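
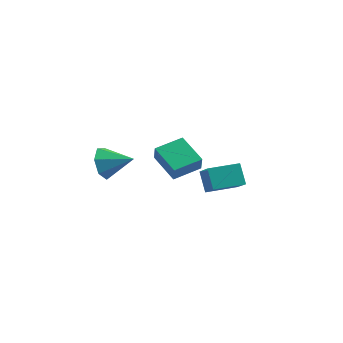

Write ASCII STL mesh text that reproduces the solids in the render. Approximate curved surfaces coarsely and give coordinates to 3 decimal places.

solid 
facet normal -0.723 -0.689 -0.050
outer loop
vertex 3.333 -3.098 -1.745
vertex 2.748 -2.56 -0.704
vertex 2.379 -2.018 -2.84
endloop
endfacet
facet normal 0.447 -0.411 -0.795
outer loop
vertex 3.592 -0.86 -2.756
vertex 3.333 -3.098 -1.745
vertex 2.379 -2.018 -2.84
endloop
endfacet
facet normal -0.722 -0.690 -0.050
outer loop
vertex 2.379 -2.018 -2.84
vertex 2.748 -2.56 -0.704
vertex 1.793 -1.48 -1.799
endloop
endfacet
facet normal -0.527 0.596 -0.605
outer loop
vertex 1.793 -1.48 -1.799
vertex 3.592 -0.86 -2.756
vertex 2.379 -2.018 -2.84
endloop
endfacet
facet normal 0.528 -0.597 0.605
outer loop
vertex 3.333 -3.098 -1.745
vertex 3.961 -1.402 -0.62
vertex 2.748 -2.56 -0.704
endloop
endfacet
facet normal 0.447 -0.411 -0.795
outer loop
vertex 4.547 -1.94 -1.661
vertex 3.333 -3.098 -1.745
vertex 3.592 -0.86 -2.756
endloop
endfacet
facet normal 0.527 -0.597 0.605
outer loop
vertex 4.547 -1.94 -1.661
vertex 3.961 -1.402 -0.62
vertex 3.333 -3.098 -1.745
endloop
endfacet
facet normal -0.447 0.411 0.795
outer loop
vertex 2.748 -2.56 -0.704
vertex 3.961 -1.402 -0.62
vertex 1.793 -1.48 -1.799
endloop
endfacet
facet normal -0.527 0.597 -0.605
outer loop
vertex 3.007 -0.322 -1.715
vertex 3.592 -0.86 -2.756
vertex 1.793 -1.48 -1.799
endloop
endfacet
facet normal -0.447 0.411 0.795
outer loop
vertex 1.793 -1.48 -1.799
vertex 3.961 -1.402 -0.62
vertex 3.007 -0.322 -1.715
endloop
endfacet
facet normal 0.723 0.689 0.050
outer loop
vertex 3.007 -0.322 -1.715
vertex 4.547 -1.94 -1.661
vertex 3.592 -0.86 -2.756
endloop
endfacet
facet normal 0.723 0.689 0.050
outer loop
vertex 3.961 -1.402 -0.62
vertex 4.547 -1.94 -1.661
vertex 3.007 -0.322 -1.715
endloop
endfacet
facet normal -0.921 -0.184 -0.343
outer loop
vertex -3.116 -2.202 -3.387
vertex -3.528 -1.746 -2.523
vertex -3.273 -1.298 -3.449
endloop
endfacet
facet normal 0.754 0.086 -0.651
outer loop
vertex -3.116 -2.202 -3.387
vertex -3.273 -1.298 -3.449
vertex -1.952 -1.434 -1.937
endloop
endfacet
facet normal -0.922 -0.182 -0.342
outer loop
vertex -3.273 -1.298 -3.449
vertex -3.528 -1.746 -2.523
vertex -3.621 -0.731 -2.813
endloop
endfacet
facet normal 0.524 0.758 -0.389
outer loop
vertex -3.273 -1.298 -3.449
vertex -3.621 -0.731 -2.813
vertex -1.952 -1.434 -1.937
endloop
endfacet
facet normal -0.921 -0.183 -0.343
outer loop
vertex -3.621 -0.731 -2.813
vertex -3.528 -1.746 -2.523
vertex -3.9 -0.929 -1.959
endloop
endfacet
facet normal 0.237 0.927 0.292
outer loop
vertex -3.621 -0.731 -2.813
vertex -3.9 -0.929 -1.959
vertex -1.952 -1.434 -1.937
endloop
endfacet
facet normal -0.921 -0.183 -0.343
outer loop
vertex -3.9 -0.929 -1.959
vertex -3.528 -1.746 -2.523
vertex -3.898 -1.743 -1.53
endloop
endfacet
facet normal 0.110 0.464 0.879
outer loop
vertex -3.9 -0.929 -1.959
vertex -3.898 -1.743 -1.53
vertex -1.952 -1.434 -1.937
endloop
endfacet
facet normal -0.921 -0.183 -0.343
outer loop
vertex -3.898 -1.743 -1.53
vertex -3.528 -1.746 -2.523
vertex -3.618 -2.559 -1.848
endloop
endfacet
facet normal 0.239 -0.280 0.930
outer loop
vertex -3.898 -1.743 -1.53
vertex -3.618 -2.559 -1.848
vertex -1.952 -1.434 -1.937
endloop
endfacet
facet normal -0.922 -0.183 -0.343
outer loop
vertex -3.618 -2.559 -1.848
vertex -3.528 -1.746 -2.523
vertex -3.27 -2.763 -2.675
endloop
endfacet
facet normal 0.526 -0.747 0.406
outer loop
vertex -3.618 -2.559 -1.848
vertex -3.27 -2.763 -2.675
vertex -1.952 -1.434 -1.937
endloop
endfacet
facet normal -0.921 -0.182 -0.343
outer loop
vertex -3.27 -2.763 -2.675
vertex -3.528 -1.746 -2.523
vertex -3.116 -2.202 -3.387
endloop
endfacet
facet normal 0.755 -0.584 -0.297
outer loop
vertex -3.27 -2.763 -2.675
vertex -3.116 -2.202 -3.387
vertex -1.952 -1.434 -1.937
endloop
endfacet
facet normal -0.809 0.437 0.393
outer loop
vertex -0.97 -1.001 -1.128
vertex -0.081 0.349 -0.801
vertex -1.22 -0.607 -2.08
endloop
endfacet
facet normal -0.539 -0.819 -0.198
outer loop
vertex 0.301 -1.429 -2.819
vertex -0.97 -1.001 -1.128
vertex -1.22 -0.607 -2.08
endloop
endfacet
facet normal -0.809 0.438 0.393
outer loop
vertex -1.22 -0.607 -2.08
vertex -0.081 0.349 -0.801
vertex -0.33 0.744 -1.753
endloop
endfacet
facet normal -0.235 0.372 -0.898
outer loop
vertex -0.33 0.744 -1.753
vertex 0.301 -1.429 -2.819
vertex -1.22 -0.607 -2.08
endloop
endfacet
facet normal 0.235 -0.372 0.898
outer loop
vertex -0.97 -1.001 -1.128
vertex 1.44 -0.473 -1.54
vertex -0.081 0.349 -0.801
endloop
endfacet
facet normal -0.540 -0.818 -0.198
outer loop
vertex 0.55 -1.824 -1.867
vertex -0.97 -1.001 -1.128
vertex 0.301 -1.429 -2.819
endloop
endfacet
facet normal 0.235 -0.372 0.898
outer loop
vertex 0.55 -1.824 -1.867
vertex 1.44 -0.473 -1.54
vertex -0.97 -1.001 -1.128
endloop
endfacet
facet normal 0.539 0.819 0.199
outer loop
vertex -0.081 0.349 -0.801
vertex 1.44 -0.473 -1.54
vertex -0.33 0.744 -1.753
endloop
endfacet
facet normal -0.235 0.372 -0.898
outer loop
vertex 1.19 -0.079 -2.492
vertex 0.301 -1.429 -2.819
vertex -0.33 0.744 -1.753
endloop
endfacet
facet normal 0.539 0.819 0.197
outer loop
vertex -0.33 0.744 -1.753
vertex 1.44 -0.473 -1.54
vertex 1.19 -0.079 -2.492
endloop
endfacet
facet normal 0.809 -0.437 -0.393
outer loop
vertex 1.19 -0.079 -2.492
vertex 0.55 -1.824 -1.867
vertex 0.301 -1.429 -2.819
endloop
endfacet
facet normal 0.809 -0.437 -0.393
outer loop
vertex 1.44 -0.473 -1.54
vertex 0.55 -1.824 -1.867
vertex 1.19 -0.079 -2.492
endloop
endfacet

endsolid


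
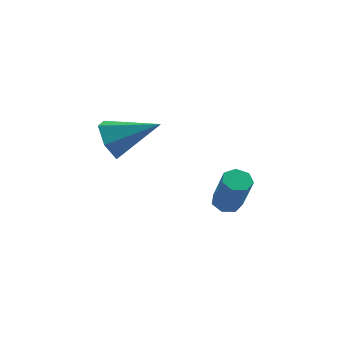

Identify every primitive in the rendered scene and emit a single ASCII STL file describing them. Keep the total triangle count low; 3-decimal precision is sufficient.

solid 
facet normal -0.897 -0.102 -0.431
outer loop
vertex -4.394 -0.874 -2.252
vertex -4.774 -0.235 -1.613
vertex -4.402 0.083 -2.463
endloop
endfacet
facet normal 0.751 -0.136 -0.647
outer loop
vertex -4.394 -0.874 -2.252
vertex -4.402 0.083 -2.463
vertex -2.926 -0.025 -0.727
endloop
endfacet
facet normal -0.897 -0.102 -0.431
outer loop
vertex -4.402 0.083 -2.463
vertex -4.774 -0.235 -1.613
vertex -4.782 0.722 -1.824
endloop
endfacet
facet normal 0.539 0.734 -0.413
outer loop
vertex -4.402 0.083 -2.463
vertex -4.782 0.722 -1.824
vertex -2.926 -0.025 -0.727
endloop
endfacet
facet normal -0.897 -0.102 -0.430
outer loop
vertex -4.782 0.722 -1.824
vertex -4.774 -0.235 -1.613
vertex -5.153 0.404 -0.975
endloop
endfacet
facet normal 0.131 0.908 0.397
outer loop
vertex -4.782 0.722 -1.824
vertex -5.153 0.404 -0.975
vertex -2.926 -0.025 -0.727
endloop
endfacet
facet normal -0.897 -0.102 -0.430
outer loop
vertex -5.153 0.404 -0.975
vertex -4.774 -0.235 -1.613
vertex -5.145 -0.553 -0.764
endloop
endfacet
facet normal -0.067 0.214 0.974
outer loop
vertex -5.153 0.404 -0.975
vertex -5.145 -0.553 -0.764
vertex -2.926 -0.025 -0.727
endloop
endfacet
facet normal -0.897 -0.102 -0.430
outer loop
vertex -5.145 -0.553 -0.764
vertex -4.774 -0.235 -1.613
vertex -4.766 -1.192 -1.403
endloop
endfacet
facet normal 0.144 -0.656 0.741
outer loop
vertex -5.145 -0.553 -0.764
vertex -4.766 -1.192 -1.403
vertex -2.926 -0.025 -0.727
endloop
endfacet
facet normal -0.897 -0.102 -0.431
outer loop
vertex -4.766 -1.192 -1.403
vertex -4.774 -0.235 -1.613
vertex -4.394 -0.874 -2.252
endloop
endfacet
facet normal 0.552 -0.831 -0.069
outer loop
vertex -4.766 -1.192 -1.403
vertex -4.394 -0.874 -2.252
vertex -2.926 -0.025 -0.727
endloop
endfacet
facet normal -0.272 0.419 -0.866
outer loop
vertex 0.147 -1.292 -3.42
vertex -0.178 -1.757 -3.543
vertex -0.33 -1.273 -3.261
endloop
endfacet
facet normal 0.165 0.907 0.387
outer loop
vertex 0.147 -1.292 -3.42
vertex -0.33 -1.273 -3.261
vertex 0.644 -2.059 -1.835
endloop
endfacet
facet normal 0.166 0.907 0.386
outer loop
vertex 0.644 -2.059 -1.835
vertex -0.33 -1.273 -3.261
vertex 0.166 -2.039 -1.676
endloop
endfacet
facet normal 0.271 -0.418 0.867
outer loop
vertex 0.644 -2.059 -1.835
vertex 0.166 -2.039 -1.676
vertex 0.318 -2.523 -1.957
endloop
endfacet
facet normal -0.272 0.419 -0.866
outer loop
vertex -0.33 -1.273 -3.261
vertex -0.178 -1.757 -3.543
vertex -0.693 -1.618 -3.314
endloop
endfacet
facet normal -0.638 0.596 0.488
outer loop
vertex -0.33 -1.273 -3.261
vertex -0.693 -1.618 -3.314
vertex 0.166 -2.039 -1.676
endloop
endfacet
facet normal -0.639 0.595 0.488
outer loop
vertex 0.166 -2.039 -1.676
vertex -0.693 -1.618 -3.314
vertex -0.196 -2.384 -1.729
endloop
endfacet
facet normal 0.271 -0.418 0.867
outer loop
vertex 0.166 -2.039 -1.676
vertex -0.196 -2.384 -1.729
vertex 0.318 -2.523 -1.957
endloop
endfacet
facet normal -0.271 0.421 -0.866
outer loop
vertex -0.693 -1.618 -3.314
vertex -0.178 -1.757 -3.543
vertex -0.668 -2.067 -3.54
endloop
endfacet
facet normal -0.961 -0.165 0.222
outer loop
vertex -0.693 -1.618 -3.314
vertex -0.668 -2.067 -3.54
vertex -0.196 -2.384 -1.729
endloop
endfacet
facet normal -0.961 -0.164 0.222
outer loop
vertex -0.196 -2.384 -1.729
vertex -0.668 -2.067 -3.54
vertex -0.171 -2.834 -1.954
endloop
endfacet
facet normal 0.271 -0.418 0.867
outer loop
vertex -0.196 -2.384 -1.729
vertex -0.171 -2.834 -1.954
vertex 0.318 -2.523 -1.957
endloop
endfacet
facet normal -0.270 0.419 -0.867
outer loop
vertex -0.668 -2.067 -3.54
vertex -0.178 -1.757 -3.543
vertex -0.275 -2.283 -3.767
endloop
endfacet
facet normal -0.562 -0.800 -0.211
outer loop
vertex -0.668 -2.067 -3.54
vertex -0.275 -2.283 -3.767
vertex -0.171 -2.834 -1.954
endloop
endfacet
facet normal -0.560 -0.801 -0.211
outer loop
vertex -0.171 -2.834 -1.954
vertex -0.275 -2.283 -3.767
vertex 0.222 -3.049 -2.181
endloop
endfacet
facet normal 0.272 -0.419 0.867
outer loop
vertex -0.171 -2.834 -1.954
vertex 0.222 -3.049 -2.181
vertex 0.318 -2.523 -1.957
endloop
endfacet
facet normal -0.272 0.419 -0.866
outer loop
vertex -0.275 -2.283 -3.767
vertex -0.178 -1.757 -3.543
vertex 0.192 -2.102 -3.826
endloop
endfacet
facet normal 0.262 -0.834 -0.485
outer loop
vertex -0.275 -2.283 -3.767
vertex 0.192 -2.102 -3.826
vertex 0.222 -3.049 -2.181
endloop
endfacet
facet normal 0.261 -0.835 -0.485
outer loop
vertex 0.222 -3.049 -2.181
vertex 0.192 -2.102 -3.826
vertex 0.688 -2.869 -2.24
endloop
endfacet
facet normal 0.271 -0.419 0.867
outer loop
vertex 0.222 -3.049 -2.181
vertex 0.688 -2.869 -2.24
vertex 0.318 -2.523 -1.957
endloop
endfacet
facet normal -0.271 0.420 -0.866
outer loop
vertex 0.192 -2.102 -3.826
vertex -0.178 -1.757 -3.543
vertex 0.379 -1.661 -3.671
endloop
endfacet
facet normal 0.888 -0.238 -0.393
outer loop
vertex 0.192 -2.102 -3.826
vertex 0.379 -1.661 -3.671
vertex 0.688 -2.869 -2.24
endloop
endfacet
facet normal 0.887 -0.240 -0.394
outer loop
vertex 0.688 -2.869 -2.24
vertex 0.379 -1.661 -3.671
vertex 0.876 -2.428 -2.086
endloop
endfacet
facet normal 0.272 -0.418 0.867
outer loop
vertex 0.688 -2.869 -2.24
vertex 0.876 -2.428 -2.086
vertex 0.318 -2.523 -1.957
endloop
endfacet
facet normal -0.271 0.419 -0.867
outer loop
vertex 0.379 -1.661 -3.671
vertex -0.178 -1.757 -3.543
vertex 0.147 -1.292 -3.42
endloop
endfacet
facet normal 0.845 0.535 -0.006
outer loop
vertex 0.379 -1.661 -3.671
vertex 0.147 -1.292 -3.42
vertex 0.876 -2.428 -2.086
endloop
endfacet
facet normal 0.845 0.535 -0.006
outer loop
vertex 0.876 -2.428 -2.086
vertex 0.147 -1.292 -3.42
vertex 0.644 -2.059 -1.835
endloop
endfacet
facet normal 0.272 -0.419 0.867
outer loop
vertex 0.876 -2.428 -2.086
vertex 0.644 -2.059 -1.835
vertex 0.318 -2.523 -1.957
endloop
endfacet

endsolid


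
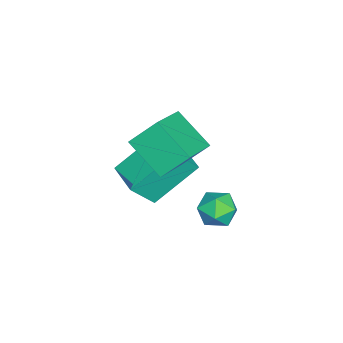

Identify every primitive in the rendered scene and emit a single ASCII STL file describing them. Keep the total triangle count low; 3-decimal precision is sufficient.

solid 
facet normal -0.891 0.168 -0.422
outer loop
vertex -2.995 0.049 3.161
vertex -3.242 0.843 3.999
vertex -2.391 1.13 2.314
endloop
endfacet
facet normal 0.209 -0.673 -0.710
outer loop
vertex -0.938 0.857 3.001
vertex -2.995 0.049 3.161
vertex -2.391 1.13 2.314
endloop
endfacet
facet normal -0.891 0.168 -0.422
outer loop
vertex -2.391 1.13 2.314
vertex -3.242 0.843 3.999
vertex -2.638 1.924 3.152
endloop
endfacet
facet normal 0.402 0.721 -0.564
outer loop
vertex -2.638 1.924 3.152
vertex -0.938 0.857 3.001
vertex -2.391 1.13 2.314
endloop
endfacet
facet normal -0.402 -0.721 0.564
outer loop
vertex -2.995 0.049 3.161
vertex -1.789 0.57 4.686
vertex -3.242 0.843 3.999
endloop
endfacet
facet normal 0.209 -0.673 -0.710
outer loop
vertex -1.542 -0.224 3.848
vertex -2.995 0.049 3.161
vertex -0.938 0.857 3.001
endloop
endfacet
facet normal -0.402 -0.721 0.564
outer loop
vertex -1.542 -0.224 3.848
vertex -1.789 0.57 4.686
vertex -2.995 0.049 3.161
endloop
endfacet
facet normal -0.209 0.673 0.710
outer loop
vertex -3.242 0.843 3.999
vertex -1.789 0.57 4.686
vertex -2.638 1.924 3.152
endloop
endfacet
facet normal 0.402 0.721 -0.564
outer loop
vertex -1.185 1.651 3.839
vertex -0.938 0.857 3.001
vertex -2.638 1.924 3.152
endloop
endfacet
facet normal -0.209 0.673 0.710
outer loop
vertex -2.638 1.924 3.152
vertex -1.789 0.57 4.686
vertex -1.185 1.651 3.839
endloop
endfacet
facet normal 0.891 -0.168 0.422
outer loop
vertex -1.185 1.651 3.839
vertex -1.542 -0.224 3.848
vertex -0.938 0.857 3.001
endloop
endfacet
facet normal 0.891 -0.168 0.422
outer loop
vertex -1.789 0.57 4.686
vertex -1.542 -0.224 3.848
vertex -1.185 1.651 3.839
endloop
endfacet
facet normal -0.463 0.621 0.633
outer loop
vertex -4.21 0.016 1.99
vertex -3.249 0.75 1.973
vertex -4.697 0.631 1.03
endloop
endfacet
facet normal -0.795 -0.607 0.014
outer loop
vertex -3.831 -0.53 -0.153
vertex -4.21 0.016 1.99
vertex -4.697 0.631 1.03
endloop
endfacet
facet normal -0.463 0.621 0.633
outer loop
vertex -4.697 0.631 1.03
vertex -3.249 0.75 1.973
vertex -3.736 1.365 1.013
endloop
endfacet
facet normal -0.393 0.496 -0.774
outer loop
vertex -3.736 1.365 1.013
vertex -3.831 -0.53 -0.153
vertex -4.697 0.631 1.03
endloop
endfacet
facet normal 0.393 -0.496 0.774
outer loop
vertex -4.21 0.016 1.99
vertex -2.383 -0.411 0.79
vertex -3.249 0.75 1.973
endloop
endfacet
facet normal -0.795 -0.607 0.014
outer loop
vertex -3.344 -1.145 0.807
vertex -4.21 0.016 1.99
vertex -3.831 -0.53 -0.153
endloop
endfacet
facet normal 0.393 -0.496 0.774
outer loop
vertex -3.344 -1.145 0.807
vertex -2.383 -0.411 0.79
vertex -4.21 0.016 1.99
endloop
endfacet
facet normal 0.795 0.607 -0.014
outer loop
vertex -3.249 0.75 1.973
vertex -2.383 -0.411 0.79
vertex -3.736 1.365 1.013
endloop
endfacet
facet normal -0.393 0.496 -0.774
outer loop
vertex -2.87 0.204 -0.17
vertex -3.831 -0.53 -0.153
vertex -3.736 1.365 1.013
endloop
endfacet
facet normal 0.795 0.607 -0.014
outer loop
vertex -3.736 1.365 1.013
vertex -2.383 -0.411 0.79
vertex -2.87 0.204 -0.17
endloop
endfacet
facet normal 0.463 -0.621 -0.633
outer loop
vertex -2.87 0.204 -0.17
vertex -3.344 -1.145 0.807
vertex -3.831 -0.53 -0.153
endloop
endfacet
facet normal 0.463 -0.621 -0.633
outer loop
vertex -2.383 -0.411 0.79
vertex -3.344 -1.145 0.807
vertex -2.87 0.204 -0.17
endloop
endfacet
facet normal -0.066 0.539 0.840
outer loop
vertex -0.351 3.13 2.557
vertex -0.935 2.848 2.692
vertex -0.375 2.572 2.913
endloop
endfacet
facet normal 0.615 0.405 0.676
outer loop
vertex -0.351 3.13 2.557
vertex -0.375 2.572 2.913
vertex 0.089 2.647 2.446
endloop
endfacet
facet normal 0.742 0.670 0.026
outer loop
vertex -0.351 3.13 2.557
vertex 0.089 2.647 2.446
vertex -0.184 2.969 1.936
endloop
endfacet
facet normal 0.138 0.967 -0.214
outer loop
vertex -0.351 3.13 2.557
vertex -0.184 2.969 1.936
vertex -0.817 3.093 2.088
endloop
endfacet
facet normal -0.361 0.887 0.289
outer loop
vertex -0.351 3.13 2.557
vertex -0.817 3.093 2.088
vertex -0.935 2.848 2.692
endloop
endfacet
facet normal 0.700 -0.303 0.647
outer loop
vertex 0.089 2.647 2.446
vertex -0.375 2.572 2.913
vertex -0.223 2.067 2.512
endloop
endfacet
facet normal -0.403 -0.087 0.911
outer loop
vertex -0.375 2.572 2.913
vertex -0.935 2.848 2.692
vertex -0.856 2.191 2.664
endloop
endfacet
facet normal -0.879 0.475 0.021
outer loop
vertex -0.935 2.848 2.692
vertex -0.817 3.093 2.088
vertex -1.129 2.513 2.154
endloop
endfacet
facet normal -0.071 0.607 -0.791
outer loop
vertex -0.817 3.093 2.088
vertex -0.184 2.969 1.936
vertex -0.665 2.588 1.687
endloop
endfacet
facet normal 0.906 0.126 -0.405
outer loop
vertex -0.184 2.969 1.936
vertex 0.089 2.647 2.446
vertex -0.105 2.312 1.908
endloop
endfacet
facet normal -0.138 -0.967 0.214
outer loop
vertex -0.689 2.03 2.043
vertex -0.223 2.067 2.512
vertex -0.856 2.191 2.664
endloop
endfacet
facet normal -0.742 -0.670 -0.026
outer loop
vertex -0.689 2.03 2.043
vertex -0.856 2.191 2.664
vertex -1.129 2.513 2.154
endloop
endfacet
facet normal -0.615 -0.405 -0.676
outer loop
vertex -0.689 2.03 2.043
vertex -1.129 2.513 2.154
vertex -0.665 2.588 1.687
endloop
endfacet
facet normal 0.066 -0.539 -0.840
outer loop
vertex -0.689 2.03 2.043
vertex -0.665 2.588 1.687
vertex -0.105 2.312 1.908
endloop
endfacet
facet normal 0.361 -0.887 -0.289
outer loop
vertex -0.689 2.03 2.043
vertex -0.105 2.312 1.908
vertex -0.223 2.067 2.512
endloop
endfacet
facet normal 0.071 -0.607 0.791
outer loop
vertex -0.856 2.191 2.664
vertex -0.223 2.067 2.512
vertex -0.375 2.572 2.913
endloop
endfacet
facet normal -0.906 -0.126 0.405
outer loop
vertex -1.129 2.513 2.154
vertex -0.856 2.191 2.664
vertex -0.935 2.848 2.692
endloop
endfacet
facet normal -0.700 0.303 -0.647
outer loop
vertex -0.665 2.588 1.687
vertex -1.129 2.513 2.154
vertex -0.817 3.093 2.088
endloop
endfacet
facet normal 0.403 0.087 -0.911
outer loop
vertex -0.105 2.312 1.908
vertex -0.665 2.588 1.687
vertex -0.184 2.969 1.936
endloop
endfacet
facet normal 0.879 -0.475 -0.021
outer loop
vertex -0.223 2.067 2.512
vertex -0.105 2.312 1.908
vertex 0.089 2.647 2.446
endloop
endfacet

endsolid


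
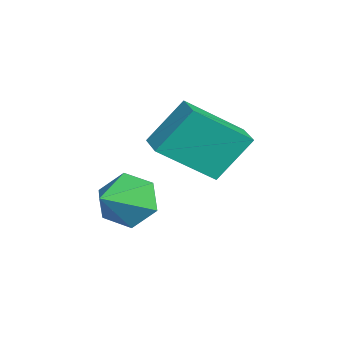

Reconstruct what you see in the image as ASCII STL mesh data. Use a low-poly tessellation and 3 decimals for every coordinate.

solid 
facet normal -0.763 0.432 -0.482
outer loop
vertex -1.85 -3.11 -1.422
vertex -2.347 -3.197 -0.713
vertex -1.87 -2.478 -0.824
endloop
endfacet
facet normal 0.910 0.299 -0.286
outer loop
vertex -1.85 -3.11 -1.422
vertex -1.87 -2.478 -0.824
vertex -1.133 -3.883 0.053
endloop
endfacet
facet normal -0.763 0.432 -0.481
outer loop
vertex -1.87 -2.478 -0.824
vertex -2.347 -3.197 -0.713
vertex -2.366 -2.565 -0.115
endloop
endfacet
facet normal 0.601 0.626 0.497
outer loop
vertex -1.87 -2.478 -0.824
vertex -2.366 -2.565 -0.115
vertex -1.133 -3.883 0.053
endloop
endfacet
facet normal -0.763 0.432 -0.480
outer loop
vertex -2.366 -2.565 -0.115
vertex -2.347 -3.197 -0.713
vertex -2.843 -3.284 -0.003
endloop
endfacet
facet normal 0.018 0.143 0.990
outer loop
vertex -2.366 -2.565 -0.115
vertex -2.843 -3.284 -0.003
vertex -1.133 -3.883 0.053
endloop
endfacet
facet normal -0.763 0.432 -0.480
outer loop
vertex -2.843 -3.284 -0.003
vertex -2.347 -3.197 -0.713
vertex -2.824 -3.916 -0.601
endloop
endfacet
facet normal -0.257 -0.668 0.698
outer loop
vertex -2.843 -3.284 -0.003
vertex -2.824 -3.916 -0.601
vertex -1.133 -3.883 0.053
endloop
endfacet
facet normal -0.763 0.431 -0.482
outer loop
vertex -2.824 -3.916 -0.601
vertex -2.347 -3.197 -0.713
vertex -2.327 -3.829 -1.31
endloop
endfacet
facet normal 0.052 -0.995 -0.085
outer loop
vertex -2.824 -3.916 -0.601
vertex -2.327 -3.829 -1.31
vertex -1.133 -3.883 0.053
endloop
endfacet
facet normal -0.763 0.431 -0.482
outer loop
vertex -2.327 -3.829 -1.31
vertex -2.347 -3.197 -0.713
vertex -1.85 -3.11 -1.422
endloop
endfacet
facet normal 0.636 -0.512 -0.577
outer loop
vertex -2.327 -3.829 -1.31
vertex -1.85 -3.11 -1.422
vertex -1.133 -3.883 0.053
endloop
endfacet
facet normal -0.969 -0.246 -0.029
outer loop
vertex -2.309 -2.732 1.42
vertex -2.581 -1.807 2.647
vertex -2.654 -1.23 0.21
endloop
endfacet
facet normal 0.174 -0.593 -0.786
outer loop
vertex -1.879 -1.033 0.233
vertex -2.309 -2.732 1.42
vertex -2.654 -1.23 0.21
endloop
endfacet
facet normal -0.969 -0.246 -0.029
outer loop
vertex -2.654 -1.23 0.21
vertex -2.581 -1.807 2.647
vertex -2.926 -0.305 1.436
endloop
endfacet
facet normal -0.177 0.767 -0.617
outer loop
vertex -2.926 -0.305 1.436
vertex -1.879 -1.033 0.233
vertex -2.654 -1.23 0.21
endloop
endfacet
facet normal 0.177 -0.767 0.617
outer loop
vertex -2.309 -2.732 1.42
vertex -1.806 -1.61 2.67
vertex -2.581 -1.807 2.647
endloop
endfacet
facet normal 0.175 -0.593 -0.786
outer loop
vertex -1.534 -2.535 1.444
vertex -2.309 -2.732 1.42
vertex -1.879 -1.033 0.233
endloop
endfacet
facet normal 0.176 -0.767 0.617
outer loop
vertex -1.534 -2.535 1.444
vertex -1.806 -1.61 2.67
vertex -2.309 -2.732 1.42
endloop
endfacet
facet normal -0.174 0.594 0.786
outer loop
vertex -2.581 -1.807 2.647
vertex -1.806 -1.61 2.67
vertex -2.926 -0.305 1.436
endloop
endfacet
facet normal -0.176 0.767 -0.617
outer loop
vertex -2.151 -0.108 1.46
vertex -1.879 -1.033 0.233
vertex -2.926 -0.305 1.436
endloop
endfacet
facet normal -0.175 0.593 0.786
outer loop
vertex -2.926 -0.305 1.436
vertex -1.806 -1.61 2.67
vertex -2.151 -0.108 1.46
endloop
endfacet
facet normal 0.969 0.246 0.029
outer loop
vertex -2.151 -0.108 1.46
vertex -1.534 -2.535 1.444
vertex -1.879 -1.033 0.233
endloop
endfacet
facet normal 0.969 0.246 0.029
outer loop
vertex -1.806 -1.61 2.67
vertex -1.534 -2.535 1.444
vertex -2.151 -0.108 1.46
endloop
endfacet

endsolid


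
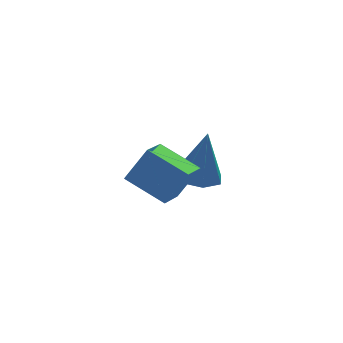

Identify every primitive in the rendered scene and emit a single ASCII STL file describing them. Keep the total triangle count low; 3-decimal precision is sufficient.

solid 
facet normal -0.648 0.646 0.403
outer loop
vertex -0.599 -2.316 -0.331
vertex -0.043 -1.538 -0.685
vertex -1.238 -2.322 -1.347
endloop
endfacet
facet normal -0.546 -0.763 0.348
outer loop
vertex -0.357 -3.202 -1.895
vertex -0.599 -2.316 -0.331
vertex -1.238 -2.322 -1.347
endloop
endfacet
facet normal -0.648 0.647 0.403
outer loop
vertex -1.238 -2.322 -1.347
vertex -0.043 -1.538 -0.685
vertex -0.681 -1.544 -1.701
endloop
endfacet
facet normal -0.532 -0.005 -0.847
outer loop
vertex -0.681 -1.544 -1.701
vertex -0.357 -3.202 -1.895
vertex -1.238 -2.322 -1.347
endloop
endfacet
facet normal 0.532 0.005 0.847
outer loop
vertex -0.599 -2.316 -0.331
vertex 0.838 -2.418 -1.233
vertex -0.043 -1.538 -0.685
endloop
endfacet
facet normal -0.546 -0.762 0.347
outer loop
vertex 0.281 -3.196 -0.879
vertex -0.599 -2.316 -0.331
vertex -0.357 -3.202 -1.895
endloop
endfacet
facet normal 0.532 0.005 0.847
outer loop
vertex 0.281 -3.196 -0.879
vertex 0.838 -2.418 -1.233
vertex -0.599 -2.316 -0.331
endloop
endfacet
facet normal 0.546 0.763 -0.347
outer loop
vertex -0.043 -1.538 -0.685
vertex 0.838 -2.418 -1.233
vertex -0.681 -1.544 -1.701
endloop
endfacet
facet normal -0.532 -0.005 -0.847
outer loop
vertex 0.199 -2.424 -2.249
vertex -0.357 -3.202 -1.895
vertex -0.681 -1.544 -1.701
endloop
endfacet
facet normal 0.546 0.762 -0.348
outer loop
vertex -0.681 -1.544 -1.701
vertex 0.838 -2.418 -1.233
vertex 0.199 -2.424 -2.249
endloop
endfacet
facet normal 0.648 -0.646 -0.403
outer loop
vertex 0.199 -2.424 -2.249
vertex 0.281 -3.196 -0.879
vertex -0.357 -3.202 -1.895
endloop
endfacet
facet normal 0.647 -0.647 -0.403
outer loop
vertex 0.838 -2.418 -1.233
vertex 0.281 -3.196 -0.879
vertex 0.199 -2.424 -2.249
endloop
endfacet
facet normal -0.177 -0.043 -0.983
outer loop
vertex 2.382 0.836 -3.961
vertex 1.652 0.731 -3.825
vertex 2.022 1.377 -3.92
endloop
endfacet
facet normal 0.824 0.534 0.189
outer loop
vertex 2.382 0.836 -3.961
vertex 2.022 1.377 -3.92
vertex 1.968 0.809 -2.075
endloop
endfacet
facet normal -0.176 -0.044 -0.983
outer loop
vertex 2.022 1.377 -3.92
vertex 1.652 0.731 -3.825
vertex 1.383 1.431 -3.808
endloop
endfacet
facet normal 0.132 0.946 0.295
outer loop
vertex 2.022 1.377 -3.92
vertex 1.383 1.431 -3.808
vertex 1.968 0.809 -2.075
endloop
endfacet
facet normal -0.177 -0.044 -0.983
outer loop
vertex 1.383 1.431 -3.808
vertex 1.652 0.731 -3.825
vertex 0.947 0.958 -3.708
endloop
endfacet
facet normal -0.611 0.657 0.442
outer loop
vertex 1.383 1.431 -3.808
vertex 0.947 0.958 -3.708
vertex 1.968 0.809 -2.075
endloop
endfacet
facet normal -0.177 -0.045 -0.983
outer loop
vertex 0.947 0.958 -3.708
vertex 1.652 0.731 -3.825
vertex 1.042 0.314 -3.696
endloop
endfacet
facet normal -0.847 -0.115 0.519
outer loop
vertex 0.947 0.958 -3.708
vertex 1.042 0.314 -3.696
vertex 1.968 0.809 -2.075
endloop
endfacet
facet normal -0.178 -0.043 -0.983
outer loop
vertex 1.042 0.314 -3.696
vertex 1.652 0.731 -3.825
vertex 1.596 -0.016 -3.782
endloop
endfacet
facet normal -0.397 -0.789 0.468
outer loop
vertex 1.042 0.314 -3.696
vertex 1.596 -0.016 -3.782
vertex 1.968 0.809 -2.075
endloop
endfacet
facet normal -0.177 -0.043 -0.983
outer loop
vertex 1.596 -0.016 -3.782
vertex 1.652 0.731 -3.825
vertex 2.193 0.217 -3.9
endloop
endfacet
facet normal 0.399 -0.857 0.327
outer loop
vertex 1.596 -0.016 -3.782
vertex 2.193 0.217 -3.9
vertex 1.968 0.809 -2.075
endloop
endfacet
facet normal -0.177 -0.043 -0.983
outer loop
vertex 2.193 0.217 -3.9
vertex 1.652 0.731 -3.825
vertex 2.382 0.836 -3.961
endloop
endfacet
facet normal 0.942 -0.268 0.203
outer loop
vertex 2.193 0.217 -3.9
vertex 2.382 0.836 -3.961
vertex 1.968 0.809 -2.075
endloop
endfacet

endsolid


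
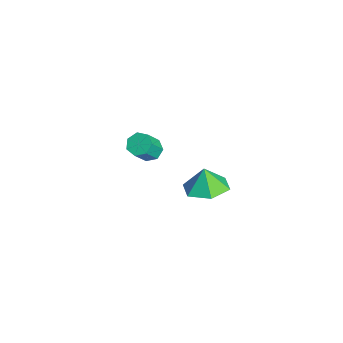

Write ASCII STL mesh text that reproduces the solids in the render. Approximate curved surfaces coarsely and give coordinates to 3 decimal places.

solid 
facet normal -0.352 0.466 -0.812
outer loop
vertex -3.224 -3.277 -0.063
vertex -3.812 -3.437 0.1
vertex -3.487 -2.92 0.256
endloop
endfacet
facet normal 0.803 0.596 -0.005
outer loop
vertex -3.224 -3.277 -0.063
vertex -3.487 -2.92 0.256
vertex -2.721 -3.944 1.097
endloop
endfacet
facet normal 0.803 0.596 -0.006
outer loop
vertex -2.721 -3.944 1.097
vertex -3.487 -2.92 0.256
vertex -2.984 -3.586 1.416
endloop
endfacet
facet normal 0.352 -0.465 0.812
outer loop
vertex -2.721 -3.944 1.097
vertex -2.984 -3.586 1.416
vertex -3.308 -4.103 1.26
endloop
endfacet
facet normal -0.352 0.466 -0.812
outer loop
vertex -3.487 -2.92 0.256
vertex -3.812 -3.437 0.1
vertex -3.994 -2.951 0.458
endloop
endfacet
facet normal 0.126 0.883 0.452
outer loop
vertex -3.487 -2.92 0.256
vertex -3.994 -2.951 0.458
vertex -2.984 -3.586 1.416
endloop
endfacet
facet normal 0.125 0.883 0.453
outer loop
vertex -2.984 -3.586 1.416
vertex -3.994 -2.951 0.458
vertex -3.491 -3.618 1.618
endloop
endfacet
facet normal 0.353 -0.466 0.811
outer loop
vertex -2.984 -3.586 1.416
vertex -3.491 -3.618 1.618
vertex -3.308 -4.103 1.26
endloop
endfacet
facet normal -0.352 0.466 -0.812
outer loop
vertex -3.994 -2.951 0.458
vertex -3.812 -3.437 0.1
vertex -4.364 -3.349 0.39
endloop
endfacet
facet normal -0.648 0.505 0.571
outer loop
vertex -3.994 -2.951 0.458
vertex -4.364 -3.349 0.39
vertex -3.491 -3.618 1.618
endloop
endfacet
facet normal -0.647 0.505 0.571
outer loop
vertex -3.491 -3.618 1.618
vertex -4.364 -3.349 0.39
vertex -3.861 -4.015 1.55
endloop
endfacet
facet normal 0.351 -0.467 0.812
outer loop
vertex -3.491 -3.618 1.618
vertex -3.861 -4.015 1.55
vertex -3.308 -4.103 1.26
endloop
endfacet
facet normal -0.352 0.466 -0.812
outer loop
vertex -4.364 -3.349 0.39
vertex -3.812 -3.437 0.1
vertex -4.318 -3.812 0.104
endloop
endfacet
facet normal -0.932 -0.253 0.259
outer loop
vertex -4.364 -3.349 0.39
vertex -4.318 -3.812 0.104
vertex -3.861 -4.015 1.55
endloop
endfacet
facet normal -0.932 -0.254 0.259
outer loop
vertex -3.861 -4.015 1.55
vertex -4.318 -3.812 0.104
vertex -3.814 -4.479 1.264
endloop
endfacet
facet normal 0.352 -0.465 0.812
outer loop
vertex -3.861 -4.015 1.55
vertex -3.814 -4.479 1.264
vertex -3.308 -4.103 1.26
endloop
endfacet
facet normal -0.352 0.467 -0.811
outer loop
vertex -4.318 -3.812 0.104
vertex -3.812 -3.437 0.1
vertex -3.89 -3.993 -0.186
endloop
endfacet
facet normal -0.515 -0.821 -0.248
outer loop
vertex -4.318 -3.812 0.104
vertex -3.89 -3.993 -0.186
vertex -3.814 -4.479 1.264
endloop
endfacet
facet normal -0.514 -0.821 -0.248
outer loop
vertex -3.814 -4.479 1.264
vertex -3.89 -3.993 -0.186
vertex -3.387 -4.659 0.975
endloop
endfacet
facet normal 0.353 -0.466 0.811
outer loop
vertex -3.814 -4.479 1.264
vertex -3.387 -4.659 0.975
vertex -3.308 -4.103 1.26
endloop
endfacet
facet normal -0.352 0.467 -0.811
outer loop
vertex -3.89 -3.993 -0.186
vertex -3.812 -3.437 0.1
vertex -3.404 -3.755 -0.26
endloop
endfacet
facet normal 0.291 -0.770 -0.568
outer loop
vertex -3.89 -3.993 -0.186
vertex -3.404 -3.755 -0.26
vertex -3.387 -4.659 0.975
endloop
endfacet
facet normal 0.289 -0.771 -0.568
outer loop
vertex -3.387 -4.659 0.975
vertex -3.404 -3.755 -0.26
vertex -2.9 -4.422 0.901
endloop
endfacet
facet normal 0.350 -0.466 0.812
outer loop
vertex -3.387 -4.659 0.975
vertex -2.9 -4.422 0.901
vertex -3.308 -4.103 1.26
endloop
endfacet
facet normal -0.352 0.467 -0.811
outer loop
vertex -3.404 -3.755 -0.26
vertex -3.812 -3.437 0.1
vertex -3.224 -3.277 -0.063
endloop
endfacet
facet normal 0.876 -0.140 -0.461
outer loop
vertex -3.404 -3.755 -0.26
vertex -3.224 -3.277 -0.063
vertex -2.9 -4.422 0.901
endloop
endfacet
facet normal 0.877 -0.140 -0.460
outer loop
vertex -2.9 -4.422 0.901
vertex -3.224 -3.277 -0.063
vertex -2.721 -3.944 1.097
endloop
endfacet
facet normal 0.352 -0.465 0.813
outer loop
vertex -2.9 -4.422 0.901
vertex -2.721 -3.944 1.097
vertex -3.308 -4.103 1.26
endloop
endfacet
facet normal 0.281 0.015 -0.960
outer loop
vertex 2.485 -1.885 3.267
vertex 1.88 -2.722 3.077
vertex 1.485 -1.755 2.976
endloop
endfacet
facet normal -0.095 0.746 0.659
outer loop
vertex 2.485 -1.885 3.267
vertex 1.485 -1.755 2.976
vertex 1.58 -2.738 4.103
endloop
endfacet
facet normal 0.281 0.015 -0.960
outer loop
vertex 1.485 -1.755 2.976
vertex 1.88 -2.722 3.077
vertex 0.88 -2.592 2.786
endloop
endfacet
facet normal -0.767 0.450 0.457
outer loop
vertex 1.485 -1.755 2.976
vertex 0.88 -2.592 2.786
vertex 1.58 -2.738 4.103
endloop
endfacet
facet normal 0.281 0.015 -0.960
outer loop
vertex 0.88 -2.592 2.786
vertex 1.88 -2.722 3.077
vertex 1.276 -3.559 2.887
endloop
endfacet
facet normal -0.854 -0.306 0.420
outer loop
vertex 0.88 -2.592 2.786
vertex 1.276 -3.559 2.887
vertex 1.58 -2.738 4.103
endloop
endfacet
facet normal 0.281 0.015 -0.960
outer loop
vertex 1.276 -3.559 2.887
vertex 1.88 -2.722 3.077
vertex 2.276 -3.69 3.178
endloop
endfacet
facet normal -0.270 -0.765 0.584
outer loop
vertex 1.276 -3.559 2.887
vertex 2.276 -3.69 3.178
vertex 1.58 -2.738 4.103
endloop
endfacet
facet normal 0.281 0.015 -0.960
outer loop
vertex 2.276 -3.69 3.178
vertex 1.88 -2.722 3.077
vertex 2.881 -2.853 3.368
endloop
endfacet
facet normal 0.403 -0.469 0.786
outer loop
vertex 2.276 -3.69 3.178
vertex 2.881 -2.853 3.368
vertex 1.58 -2.738 4.103
endloop
endfacet
facet normal 0.281 0.015 -0.960
outer loop
vertex 2.881 -2.853 3.368
vertex 1.88 -2.722 3.077
vertex 2.485 -1.885 3.267
endloop
endfacet
facet normal 0.490 0.286 0.823
outer loop
vertex 2.881 -2.853 3.368
vertex 2.485 -1.885 3.267
vertex 1.58 -2.738 4.103
endloop
endfacet

endsolid


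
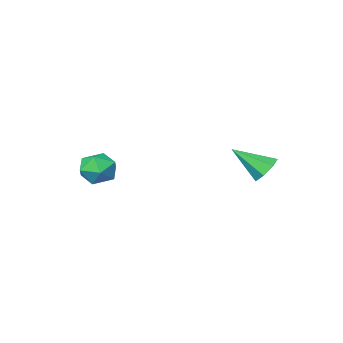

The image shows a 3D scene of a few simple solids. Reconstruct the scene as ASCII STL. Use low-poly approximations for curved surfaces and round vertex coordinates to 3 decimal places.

solid 
facet normal -0.606 0.513 -0.608
outer loop
vertex -3.092 2.241 1.691
vertex -3.66 2.137 2.17
vertex -3.163 2.699 2.148
endloop
endfacet
facet normal 0.952 0.278 -0.131
outer loop
vertex -3.092 2.241 1.691
vertex -3.163 2.699 2.148
vertex -2.58 1.223 3.25
endloop
endfacet
facet normal -0.608 0.514 -0.606
outer loop
vertex -3.163 2.699 2.148
vertex -3.66 2.137 2.17
vertex -3.607 2.733 2.622
endloop
endfacet
facet normal 0.595 0.618 0.513
outer loop
vertex -3.163 2.699 2.148
vertex -3.607 2.733 2.622
vertex -2.58 1.223 3.25
endloop
endfacet
facet normal -0.607 0.514 -0.606
outer loop
vertex -3.607 2.733 2.622
vertex -3.66 2.137 2.17
vertex -4.091 2.319 2.756
endloop
endfacet
facet normal -0.047 0.356 0.933
outer loop
vertex -3.607 2.733 2.622
vertex -4.091 2.319 2.756
vertex -2.58 1.223 3.25
endloop
endfacet
facet normal -0.607 0.514 -0.606
outer loop
vertex -4.091 2.319 2.756
vertex -3.66 2.137 2.17
vertex -4.25 1.768 2.448
endloop
endfacet
facet normal -0.492 -0.312 0.813
outer loop
vertex -4.091 2.319 2.756
vertex -4.25 1.768 2.448
vertex -2.58 1.223 3.25
endloop
endfacet
facet normal -0.607 0.514 -0.606
outer loop
vertex -4.25 1.768 2.448
vertex -3.66 2.137 2.17
vertex -3.965 1.495 1.931
endloop
endfacet
facet normal -0.404 -0.882 0.243
outer loop
vertex -4.25 1.768 2.448
vertex -3.965 1.495 1.931
vertex -2.58 1.223 3.25
endloop
endfacet
facet normal -0.606 0.514 -0.607
outer loop
vertex -3.965 1.495 1.931
vertex -3.66 2.137 2.17
vertex -3.449 1.706 1.594
endloop
endfacet
facet normal 0.150 -0.925 -0.349
outer loop
vertex -3.965 1.495 1.931
vertex -3.449 1.706 1.594
vertex -2.58 1.223 3.25
endloop
endfacet
facet normal -0.606 0.514 -0.607
outer loop
vertex -3.449 1.706 1.594
vertex -3.66 2.137 2.17
vertex -3.092 2.241 1.691
endloop
endfacet
facet normal 0.753 -0.409 -0.515
outer loop
vertex -3.449 1.706 1.594
vertex -3.092 2.241 1.691
vertex -2.58 1.223 3.25
endloop
endfacet
facet normal -0.863 0.079 0.499
outer loop
vertex 0.218 -3.41 1.291
vertex 0.653 -3.679 2.087
vertex 0.606 -2.762 1.86
endloop
endfacet
facet normal -0.839 0.542 -0.045
outer loop
vertex 0.218 -3.41 1.291
vertex 0.606 -2.762 1.86
vertex 0.705 -2.687 0.922
endloop
endfacet
facet normal -0.743 0.171 -0.647
outer loop
vertex 0.218 -3.41 1.291
vertex 0.705 -2.687 0.922
vertex 0.812 -3.558 0.569
endloop
endfacet
facet normal -0.708 -0.522 -0.476
outer loop
vertex 0.218 -3.41 1.291
vertex 0.812 -3.558 0.569
vertex 0.78 -4.171 1.289
endloop
endfacet
facet normal -0.782 -0.578 0.232
outer loop
vertex 0.218 -3.41 1.291
vertex 0.78 -4.171 1.289
vertex 0.653 -3.679 2.087
endloop
endfacet
facet normal -0.270 0.962 0.048
outer loop
vertex 0.705 -2.687 0.922
vertex 0.606 -2.762 1.86
vertex 1.44 -2.509 1.491
endloop
endfacet
facet normal -0.310 0.213 0.927
outer loop
vertex 0.606 -2.762 1.86
vertex 0.653 -3.679 2.087
vertex 1.408 -3.122 2.211
endloop
endfacet
facet normal -0.178 -0.850 0.496
outer loop
vertex 0.653 -3.679 2.087
vertex 0.78 -4.171 1.289
vertex 1.515 -3.993 1.858
endloop
endfacet
facet normal -0.057 -0.759 -0.649
outer loop
vertex 0.78 -4.171 1.289
vertex 0.812 -3.558 0.569
vertex 1.614 -3.918 0.92
endloop
endfacet
facet normal -0.114 0.361 -0.926
outer loop
vertex 0.812 -3.558 0.569
vertex 0.705 -2.687 0.922
vertex 1.567 -3.001 0.693
endloop
endfacet
facet normal 0.708 0.522 0.476
outer loop
vertex 2.002 -3.27 1.489
vertex 1.44 -2.509 1.491
vertex 1.408 -3.122 2.211
endloop
endfacet
facet normal 0.743 -0.171 0.647
outer loop
vertex 2.002 -3.27 1.489
vertex 1.408 -3.122 2.211
vertex 1.515 -3.993 1.858
endloop
endfacet
facet normal 0.839 -0.542 0.045
outer loop
vertex 2.002 -3.27 1.489
vertex 1.515 -3.993 1.858
vertex 1.614 -3.918 0.92
endloop
endfacet
facet normal 0.863 -0.079 -0.499
outer loop
vertex 2.002 -3.27 1.489
vertex 1.614 -3.918 0.92
vertex 1.567 -3.001 0.693
endloop
endfacet
facet normal 0.782 0.578 -0.232
outer loop
vertex 2.002 -3.27 1.489
vertex 1.567 -3.001 0.693
vertex 1.44 -2.509 1.491
endloop
endfacet
facet normal 0.057 0.759 0.649
outer loop
vertex 1.408 -3.122 2.211
vertex 1.44 -2.509 1.491
vertex 0.606 -2.762 1.86
endloop
endfacet
facet normal 0.114 -0.361 0.926
outer loop
vertex 1.515 -3.993 1.858
vertex 1.408 -3.122 2.211
vertex 0.653 -3.679 2.087
endloop
endfacet
facet normal 0.270 -0.962 -0.048
outer loop
vertex 1.614 -3.918 0.92
vertex 1.515 -3.993 1.858
vertex 0.78 -4.171 1.289
endloop
endfacet
facet normal 0.310 -0.213 -0.927
outer loop
vertex 1.567 -3.001 0.693
vertex 1.614 -3.918 0.92
vertex 0.812 -3.558 0.569
endloop
endfacet
facet normal 0.178 0.850 -0.496
outer loop
vertex 1.44 -2.509 1.491
vertex 1.567 -3.001 0.693
vertex 0.705 -2.687 0.922
endloop
endfacet

endsolid


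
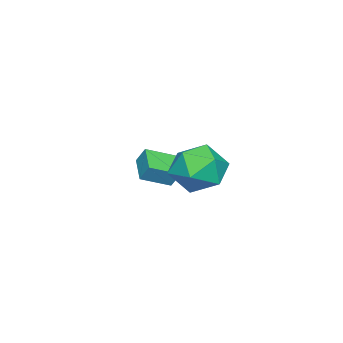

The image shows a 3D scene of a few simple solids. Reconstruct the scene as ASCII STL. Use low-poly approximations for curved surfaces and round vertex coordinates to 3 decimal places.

solid 
facet normal -0.875 0.272 0.402
outer loop
vertex 1.352 2.057 0.844
vertex 1.928 2.343 1.905
vertex 1.79 3.204 1.022
endloop
endfacet
facet normal -0.874 0.381 -0.303
outer loop
vertex 1.352 2.057 0.844
vertex 1.79 3.204 1.022
vertex 1.931 2.65 -0.079
endloop
endfacet
facet normal -0.743 -0.244 -0.623
outer loop
vertex 1.352 2.057 0.844
vertex 1.931 2.65 -0.079
vertex 2.156 1.447 0.123
endloop
endfacet
facet normal -0.664 -0.739 -0.116
outer loop
vertex 1.352 2.057 0.844
vertex 2.156 1.447 0.123
vertex 2.154 1.257 1.349
endloop
endfacet
facet normal -0.745 -0.420 0.518
outer loop
vertex 1.352 2.057 0.844
vertex 2.154 1.257 1.349
vertex 1.928 2.343 1.905
endloop
endfacet
facet normal -0.335 0.824 -0.457
outer loop
vertex 1.931 2.65 -0.079
vertex 1.79 3.204 1.022
vertex 2.866 3.303 0.411
endloop
endfacet
facet normal -0.337 0.647 0.684
outer loop
vertex 1.79 3.204 1.022
vertex 1.928 2.343 1.905
vertex 2.864 3.113 1.637
endloop
endfacet
facet normal -0.127 -0.473 0.872
outer loop
vertex 1.928 2.343 1.905
vertex 2.154 1.257 1.349
vertex 3.089 1.91 1.839
endloop
endfacet
facet normal 0.004 -0.988 -0.153
outer loop
vertex 2.154 1.257 1.349
vertex 2.156 1.447 0.123
vertex 3.23 1.356 0.738
endloop
endfacet
facet normal -0.125 -0.187 -0.974
outer loop
vertex 2.156 1.447 0.123
vertex 1.931 2.65 -0.079
vertex 3.092 2.217 -0.145
endloop
endfacet
facet normal 0.664 0.739 0.116
outer loop
vertex 3.668 2.503 0.916
vertex 2.866 3.303 0.411
vertex 2.864 3.113 1.637
endloop
endfacet
facet normal 0.743 0.244 0.623
outer loop
vertex 3.668 2.503 0.916
vertex 2.864 3.113 1.637
vertex 3.089 1.91 1.839
endloop
endfacet
facet normal 0.874 -0.381 0.303
outer loop
vertex 3.668 2.503 0.916
vertex 3.089 1.91 1.839
vertex 3.23 1.356 0.738
endloop
endfacet
facet normal 0.875 -0.272 -0.402
outer loop
vertex 3.668 2.503 0.916
vertex 3.23 1.356 0.738
vertex 3.092 2.217 -0.145
endloop
endfacet
facet normal 0.745 0.420 -0.518
outer loop
vertex 3.668 2.503 0.916
vertex 3.092 2.217 -0.145
vertex 2.866 3.303 0.411
endloop
endfacet
facet normal -0.004 0.988 0.153
outer loop
vertex 2.864 3.113 1.637
vertex 2.866 3.303 0.411
vertex 1.79 3.204 1.022
endloop
endfacet
facet normal 0.125 0.187 0.974
outer loop
vertex 3.089 1.91 1.839
vertex 2.864 3.113 1.637
vertex 1.928 2.343 1.905
endloop
endfacet
facet normal 0.335 -0.824 0.457
outer loop
vertex 3.23 1.356 0.738
vertex 3.089 1.91 1.839
vertex 2.154 1.257 1.349
endloop
endfacet
facet normal 0.337 -0.647 -0.684
outer loop
vertex 3.092 2.217 -0.145
vertex 3.23 1.356 0.738
vertex 2.156 1.447 0.123
endloop
endfacet
facet normal 0.127 0.473 -0.872
outer loop
vertex 2.866 3.303 0.411
vertex 3.092 2.217 -0.145
vertex 1.931 2.65 -0.079
endloop
endfacet
facet normal -0.781 -0.517 0.350
outer loop
vertex -1.857 -2.142 -0.579
vertex -2.729 -1.182 -1.105
vertex -1.896 -2.577 -1.308
endloop
endfacet
facet normal 0.623 -0.686 0.376
outer loop
vertex -0.811 -1.858 -1.795
vertex -1.857 -2.142 -0.579
vertex -1.896 -2.577 -1.308
endloop
endfacet
facet normal -0.781 -0.517 0.350
outer loop
vertex -1.896 -2.577 -1.308
vertex -2.729 -1.182 -1.105
vertex -2.768 -1.617 -1.834
endloop
endfacet
facet normal -0.046 -0.512 -0.858
outer loop
vertex -2.768 -1.617 -1.834
vertex -0.811 -1.858 -1.795
vertex -1.896 -2.577 -1.308
endloop
endfacet
facet normal 0.046 0.512 0.858
outer loop
vertex -1.857 -2.142 -0.579
vertex -1.644 -0.463 -1.592
vertex -2.729 -1.182 -1.105
endloop
endfacet
facet normal 0.623 -0.686 0.376
outer loop
vertex -0.772 -1.423 -1.066
vertex -1.857 -2.142 -0.579
vertex -0.811 -1.858 -1.795
endloop
endfacet
facet normal 0.046 0.512 0.858
outer loop
vertex -0.772 -1.423 -1.066
vertex -1.644 -0.463 -1.592
vertex -1.857 -2.142 -0.579
endloop
endfacet
facet normal -0.623 0.686 -0.376
outer loop
vertex -2.729 -1.182 -1.105
vertex -1.644 -0.463 -1.592
vertex -2.768 -1.617 -1.834
endloop
endfacet
facet normal -0.046 -0.512 -0.858
outer loop
vertex -1.683 -0.898 -2.321
vertex -0.811 -1.858 -1.795
vertex -2.768 -1.617 -1.834
endloop
endfacet
facet normal -0.623 0.686 -0.376
outer loop
vertex -2.768 -1.617 -1.834
vertex -1.644 -0.463 -1.592
vertex -1.683 -0.898 -2.321
endloop
endfacet
facet normal 0.781 0.517 -0.350
outer loop
vertex -1.683 -0.898 -2.321
vertex -0.772 -1.423 -1.066
vertex -0.811 -1.858 -1.795
endloop
endfacet
facet normal 0.781 0.517 -0.350
outer loop
vertex -1.644 -0.463 -1.592
vertex -0.772 -1.423 -1.066
vertex -1.683 -0.898 -2.321
endloop
endfacet

endsolid


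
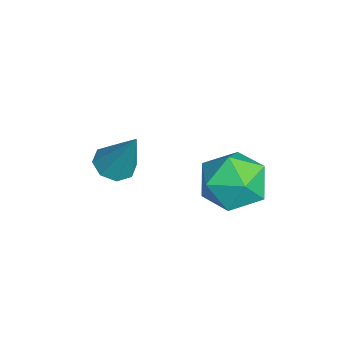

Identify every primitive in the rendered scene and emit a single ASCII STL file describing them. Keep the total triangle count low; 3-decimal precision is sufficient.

solid 
facet normal 0.298 0.399 0.867
outer loop
vertex -1.044 4.218 4.46
vertex -1.038 3.128 4.96
vertex -0.05 3.549 4.427
endloop
endfacet
facet normal 0.537 0.782 0.315
outer loop
vertex -1.044 4.218 4.46
vertex -0.05 3.549 4.427
vertex -0.387 4.17 3.459
endloop
endfacet
facet normal -0.027 0.997 -0.066
outer loop
vertex -1.044 4.218 4.46
vertex -0.387 4.17 3.459
vertex -1.583 4.133 3.393
endloop
endfacet
facet normal -0.616 0.747 0.252
outer loop
vertex -1.044 4.218 4.46
vertex -1.583 4.133 3.393
vertex -1.985 3.489 4.321
endloop
endfacet
facet normal -0.415 0.378 0.828
outer loop
vertex -1.044 4.218 4.46
vertex -1.985 3.489 4.321
vertex -1.038 3.128 4.96
endloop
endfacet
facet normal 0.931 0.353 -0.097
outer loop
vertex -0.387 4.17 3.459
vertex -0.05 3.549 4.427
vertex 0.025 3.051 3.339
endloop
endfacet
facet normal 0.543 -0.267 0.796
outer loop
vertex -0.05 3.549 4.427
vertex -1.038 3.128 4.96
vertex -0.377 2.407 4.267
endloop
endfacet
facet normal -0.610 -0.303 0.732
outer loop
vertex -1.038 3.128 4.96
vertex -1.985 3.489 4.321
vertex -1.573 2.37 4.201
endloop
endfacet
facet normal -0.934 0.295 -0.200
outer loop
vertex -1.985 3.489 4.321
vertex -1.583 4.133 3.393
vertex -1.91 2.991 3.233
endloop
endfacet
facet normal 0.018 0.701 -0.713
outer loop
vertex -1.583 4.133 3.393
vertex -0.387 4.17 3.459
vertex -0.922 3.412 2.7
endloop
endfacet
facet normal 0.616 -0.747 -0.252
outer loop
vertex -0.916 2.322 3.2
vertex 0.025 3.051 3.339
vertex -0.377 2.407 4.267
endloop
endfacet
facet normal 0.027 -0.997 0.066
outer loop
vertex -0.916 2.322 3.2
vertex -0.377 2.407 4.267
vertex -1.573 2.37 4.201
endloop
endfacet
facet normal -0.537 -0.782 -0.315
outer loop
vertex -0.916 2.322 3.2
vertex -1.573 2.37 4.201
vertex -1.91 2.991 3.233
endloop
endfacet
facet normal -0.298 -0.399 -0.867
outer loop
vertex -0.916 2.322 3.2
vertex -1.91 2.991 3.233
vertex -0.922 3.412 2.7
endloop
endfacet
facet normal 0.415 -0.378 -0.828
outer loop
vertex -0.916 2.322 3.2
vertex -0.922 3.412 2.7
vertex 0.025 3.051 3.339
endloop
endfacet
facet normal 0.934 -0.295 0.200
outer loop
vertex -0.377 2.407 4.267
vertex 0.025 3.051 3.339
vertex -0.05 3.549 4.427
endloop
endfacet
facet normal -0.018 -0.701 0.713
outer loop
vertex -1.573 2.37 4.201
vertex -0.377 2.407 4.267
vertex -1.038 3.128 4.96
endloop
endfacet
facet normal -0.931 -0.353 0.097
outer loop
vertex -1.91 2.991 3.233
vertex -1.573 2.37 4.201
vertex -1.985 3.489 4.321
endloop
endfacet
facet normal -0.543 0.267 -0.796
outer loop
vertex -0.922 3.412 2.7
vertex -1.91 2.991 3.233
vertex -1.583 4.133 3.393
endloop
endfacet
facet normal 0.610 0.303 -0.732
outer loop
vertex 0.025 3.051 3.339
vertex -0.922 3.412 2.7
vertex -0.387 4.17 3.459
endloop
endfacet
facet normal -0.328 -0.338 -0.882
outer loop
vertex -3.366 -0.216 1.733
vertex -4.071 -0.262 2.013
vertex -3.668 0.275 1.657
endloop
endfacet
facet normal 0.853 0.502 -0.147
outer loop
vertex -3.366 -0.216 1.733
vertex -3.668 0.275 1.657
vertex -3.389 0.442 3.847
endloop
endfacet
facet normal -0.328 -0.339 -0.882
outer loop
vertex -3.668 0.275 1.657
vertex -4.071 -0.262 2.013
vertex -4.206 0.452 1.789
endloop
endfacet
facet normal 0.286 0.952 -0.109
outer loop
vertex -3.668 0.275 1.657
vertex -4.206 0.452 1.789
vertex -3.389 0.442 3.847
endloop
endfacet
facet normal -0.328 -0.339 -0.882
outer loop
vertex -4.206 0.452 1.789
vertex -4.071 -0.262 2.013
vertex -4.665 0.211 2.052
endloop
endfacet
facet normal -0.387 0.909 0.158
outer loop
vertex -4.206 0.452 1.789
vertex -4.665 0.211 2.052
vertex -3.389 0.442 3.847
endloop
endfacet
facet normal -0.328 -0.339 -0.882
outer loop
vertex -4.665 0.211 2.052
vertex -4.071 -0.262 2.013
vertex -4.777 -0.307 2.293
endloop
endfacet
facet normal -0.771 0.398 0.497
outer loop
vertex -4.665 0.211 2.052
vertex -4.777 -0.307 2.293
vertex -3.389 0.442 3.847
endloop
endfacet
facet normal -0.328 -0.338 -0.882
outer loop
vertex -4.777 -0.307 2.293
vertex -4.071 -0.262 2.013
vertex -4.475 -0.798 2.369
endloop
endfacet
facet normal -0.643 -0.285 0.711
outer loop
vertex -4.777 -0.307 2.293
vertex -4.475 -0.798 2.369
vertex -3.389 0.442 3.847
endloop
endfacet
facet normal -0.329 -0.338 -0.882
outer loop
vertex -4.475 -0.798 2.369
vertex -4.071 -0.262 2.013
vertex -3.937 -0.975 2.236
endloop
endfacet
facet normal -0.076 -0.736 0.673
outer loop
vertex -4.475 -0.798 2.369
vertex -3.937 -0.975 2.236
vertex -3.389 0.442 3.847
endloop
endfacet
facet normal -0.328 -0.338 -0.882
outer loop
vertex -3.937 -0.975 2.236
vertex -4.071 -0.262 2.013
vertex -3.478 -0.734 1.973
endloop
endfacet
facet normal 0.596 -0.692 0.406
outer loop
vertex -3.937 -0.975 2.236
vertex -3.478 -0.734 1.973
vertex -3.389 0.442 3.847
endloop
endfacet
facet normal -0.328 -0.338 -0.882
outer loop
vertex -3.478 -0.734 1.973
vertex -4.071 -0.262 2.013
vertex -3.366 -0.216 1.733
endloop
endfacet
facet normal 0.981 -0.181 0.067
outer loop
vertex -3.478 -0.734 1.973
vertex -3.366 -0.216 1.733
vertex -3.389 0.442 3.847
endloop
endfacet

endsolid


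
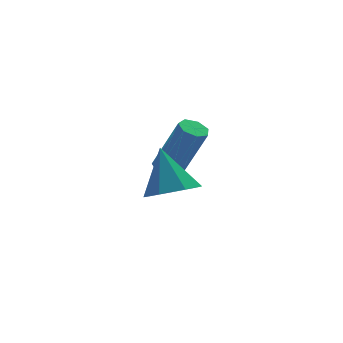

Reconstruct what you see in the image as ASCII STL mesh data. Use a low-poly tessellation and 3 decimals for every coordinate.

solid 
facet normal -0.316 0.256 -0.914
outer loop
vertex 3.36 -0.499 -0.186
vertex 2.876 -0.529 -0.027
vertex 3.188 -0.126 -0.022
endloop
endfacet
facet normal 0.865 0.473 -0.167
outer loop
vertex 3.36 -0.499 -0.186
vertex 3.188 -0.126 -0.022
vertex 4.008 -1.022 1.688
endloop
endfacet
facet normal 0.866 0.471 -0.168
outer loop
vertex 4.008 -1.022 1.688
vertex 3.188 -0.126 -0.022
vertex 3.836 -0.648 1.851
endloop
endfacet
facet normal 0.316 -0.253 0.914
outer loop
vertex 4.008 -1.022 1.688
vertex 3.836 -0.648 1.851
vertex 3.524 -1.051 1.847
endloop
endfacet
facet normal -0.316 0.256 -0.914
outer loop
vertex 3.188 -0.126 -0.022
vertex 2.876 -0.529 -0.027
vertex 2.782 -0.056 0.138
endloop
endfacet
facet normal 0.237 0.954 0.184
outer loop
vertex 3.188 -0.126 -0.022
vertex 2.782 -0.056 0.138
vertex 3.836 -0.648 1.851
endloop
endfacet
facet normal 0.236 0.954 0.184
outer loop
vertex 3.836 -0.648 1.851
vertex 2.782 -0.056 0.138
vertex 3.429 -0.578 2.011
endloop
endfacet
facet normal 0.316 -0.254 0.914
outer loop
vertex 3.836 -0.648 1.851
vertex 3.429 -0.578 2.011
vertex 3.524 -1.051 1.847
endloop
endfacet
facet normal -0.316 0.256 -0.914
outer loop
vertex 2.782 -0.056 0.138
vertex 2.876 -0.529 -0.027
vertex 2.446 -0.342 0.174
endloop
endfacet
facet normal -0.570 0.719 0.397
outer loop
vertex 2.782 -0.056 0.138
vertex 2.446 -0.342 0.174
vertex 3.429 -0.578 2.011
endloop
endfacet
facet normal -0.570 0.719 0.397
outer loop
vertex 3.429 -0.578 2.011
vertex 2.446 -0.342 0.174
vertex 3.094 -0.864 2.048
endloop
endfacet
facet normal 0.317 -0.253 0.914
outer loop
vertex 3.429 -0.578 2.011
vertex 3.094 -0.864 2.048
vertex 3.524 -1.051 1.847
endloop
endfacet
facet normal -0.317 0.254 -0.914
outer loop
vertex 2.446 -0.342 0.174
vertex 2.876 -0.529 -0.027
vertex 2.435 -0.769 0.059
endloop
endfacet
facet normal -0.948 -0.059 0.311
outer loop
vertex 2.446 -0.342 0.174
vertex 2.435 -0.769 0.059
vertex 3.094 -0.864 2.048
endloop
endfacet
facet normal -0.949 -0.057 0.312
outer loop
vertex 3.094 -0.864 2.048
vertex 2.435 -0.769 0.059
vertex 3.082 -1.291 1.933
endloop
endfacet
facet normal 0.316 -0.255 0.914
outer loop
vertex 3.094 -0.864 2.048
vertex 3.082 -1.291 1.933
vertex 3.524 -1.051 1.847
endloop
endfacet
facet normal -0.317 0.256 -0.913
outer loop
vertex 2.435 -0.769 0.059
vertex 2.876 -0.529 -0.027
vertex 2.755 -1.015 -0.121
endloop
endfacet
facet normal -0.613 -0.790 -0.009
outer loop
vertex 2.435 -0.769 0.059
vertex 2.755 -1.015 -0.121
vertex 3.082 -1.291 1.933
endloop
endfacet
facet normal -0.613 -0.790 -0.009
outer loop
vertex 3.082 -1.291 1.933
vertex 2.755 -1.015 -0.121
vertex 3.403 -1.538 1.753
endloop
endfacet
facet normal 0.316 -0.255 0.914
outer loop
vertex 3.082 -1.291 1.933
vertex 3.403 -1.538 1.753
vertex 3.524 -1.051 1.847
endloop
endfacet
facet normal -0.316 0.255 -0.914
outer loop
vertex 2.755 -1.015 -0.121
vertex 2.876 -0.529 -0.027
vertex 3.167 -0.895 -0.23
endloop
endfacet
facet normal 0.185 -0.928 -0.323
outer loop
vertex 2.755 -1.015 -0.121
vertex 3.167 -0.895 -0.23
vertex 3.403 -1.538 1.753
endloop
endfacet
facet normal 0.185 -0.928 -0.323
outer loop
vertex 3.403 -1.538 1.753
vertex 3.167 -0.895 -0.23
vertex 3.815 -1.418 1.644
endloop
endfacet
facet normal 0.316 -0.255 0.914
outer loop
vertex 3.403 -1.538 1.753
vertex 3.815 -1.418 1.644
vertex 3.524 -1.051 1.847
endloop
endfacet
facet normal -0.316 0.256 -0.914
outer loop
vertex 3.167 -0.895 -0.23
vertex 2.876 -0.529 -0.027
vertex 3.36 -0.499 -0.186
endloop
endfacet
facet normal 0.843 -0.367 -0.394
outer loop
vertex 3.167 -0.895 -0.23
vertex 3.36 -0.499 -0.186
vertex 3.815 -1.418 1.644
endloop
endfacet
facet normal 0.843 -0.367 -0.394
outer loop
vertex 3.815 -1.418 1.644
vertex 3.36 -0.499 -0.186
vertex 4.008 -1.022 1.688
endloop
endfacet
facet normal 0.316 -0.255 0.914
outer loop
vertex 3.815 -1.418 1.644
vertex 4.008 -1.022 1.688
vertex 3.524 -1.051 1.847
endloop
endfacet
facet normal 0.014 -0.549 -0.835
outer loop
vertex 2.321 -3.995 1.118
vertex 1.502 -4.22 1.252
vertex 1.808 -3.546 0.814
endloop
endfacet
facet normal 0.647 0.761 0.032
outer loop
vertex 2.321 -3.995 1.118
vertex 1.808 -3.546 0.814
vertex 1.478 -3.34 2.588
endloop
endfacet
facet normal 0.015 -0.550 -0.835
outer loop
vertex 1.808 -3.546 0.814
vertex 1.502 -4.22 1.252
vertex 1.065 -3.604 0.839
endloop
endfacet
facet normal -0.082 0.988 -0.130
outer loop
vertex 1.808 -3.546 0.814
vertex 1.065 -3.604 0.839
vertex 1.478 -3.34 2.588
endloop
endfacet
facet normal 0.015 -0.550 -0.835
outer loop
vertex 1.065 -3.604 0.839
vertex 1.502 -4.22 1.252
vertex 0.65 -4.126 1.175
endloop
endfacet
facet normal -0.755 0.651 0.080
outer loop
vertex 1.065 -3.604 0.839
vertex 0.65 -4.126 1.175
vertex 1.478 -3.34 2.588
endloop
endfacet
facet normal 0.015 -0.550 -0.835
outer loop
vertex 0.65 -4.126 1.175
vertex 1.502 -4.22 1.252
vertex 0.877 -4.718 1.569
endloop
endfacet
facet normal -0.864 0.004 0.504
outer loop
vertex 0.65 -4.126 1.175
vertex 0.877 -4.718 1.569
vertex 1.478 -3.34 2.588
endloop
endfacet
facet normal 0.014 -0.549 -0.836
outer loop
vertex 0.877 -4.718 1.569
vertex 1.502 -4.22 1.252
vertex 1.574 -4.935 1.723
endloop
endfacet
facet normal -0.327 -0.466 0.822
outer loop
vertex 0.877 -4.718 1.569
vertex 1.574 -4.935 1.723
vertex 1.478 -3.34 2.588
endloop
endfacet
facet normal 0.015 -0.549 -0.836
outer loop
vertex 1.574 -4.935 1.723
vertex 1.502 -4.22 1.252
vertex 2.217 -4.613 1.523
endloop
endfacet
facet normal 0.450 -0.405 0.796
outer loop
vertex 1.574 -4.935 1.723
vertex 2.217 -4.613 1.523
vertex 1.478 -3.34 2.588
endloop
endfacet
facet normal 0.014 -0.550 -0.835
outer loop
vertex 2.217 -4.613 1.523
vertex 1.502 -4.22 1.252
vertex 2.321 -3.995 1.118
endloop
endfacet
facet normal 0.885 0.142 0.444
outer loop
vertex 2.217 -4.613 1.523
vertex 2.321 -3.995 1.118
vertex 1.478 -3.34 2.588
endloop
endfacet

endsolid


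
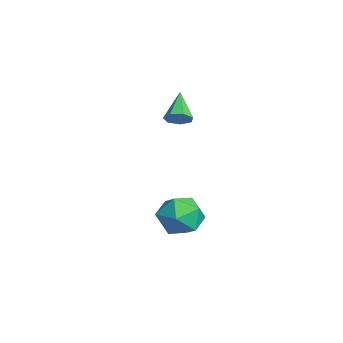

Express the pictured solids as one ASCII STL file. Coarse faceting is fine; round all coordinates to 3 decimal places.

solid 
facet normal -0.034 0.903 0.429
outer loop
vertex 0.298 -1.265 -2.474
vertex -0.22 -1.715 -1.569
vertex 0.913 -1.656 -1.603
endloop
endfacet
facet normal 0.534 0.845 0.002
outer loop
vertex 0.298 -1.265 -2.474
vertex 0.913 -1.656 -1.603
vertex 1.244 -1.862 -2.669
endloop
endfacet
facet normal 0.302 0.692 -0.656
outer loop
vertex 0.298 -1.265 -2.474
vertex 1.244 -1.862 -2.669
vertex 0.315 -2.05 -3.295
endloop
endfacet
facet normal -0.411 0.655 -0.634
outer loop
vertex 0.298 -1.265 -2.474
vertex 0.315 -2.05 -3.295
vertex -0.59 -1.959 -2.615
endloop
endfacet
facet normal -0.619 0.785 0.036
outer loop
vertex 0.298 -1.265 -2.474
vertex -0.59 -1.959 -2.615
vertex -0.22 -1.715 -1.569
endloop
endfacet
facet normal 0.927 0.296 0.231
outer loop
vertex 1.244 -1.862 -2.669
vertex 0.913 -1.656 -1.603
vertex 1.31 -2.681 -1.885
endloop
endfacet
facet normal 0.007 0.389 0.921
outer loop
vertex 0.913 -1.656 -1.603
vertex -0.22 -1.715 -1.569
vertex 0.405 -2.59 -1.205
endloop
endfacet
facet normal -0.938 0.198 0.286
outer loop
vertex -0.22 -1.715 -1.569
vertex -0.59 -1.959 -2.615
vertex -0.524 -2.778 -1.831
endloop
endfacet
facet normal -0.602 -0.013 -0.799
outer loop
vertex -0.59 -1.959 -2.615
vertex 0.315 -2.05 -3.295
vertex -0.193 -2.984 -2.897
endloop
endfacet
facet normal 0.552 0.048 -0.833
outer loop
vertex 0.315 -2.05 -3.295
vertex 1.244 -1.862 -2.669
vertex 0.94 -2.925 -2.931
endloop
endfacet
facet normal 0.411 -0.655 0.634
outer loop
vertex 0.422 -3.375 -2.026
vertex 1.31 -2.681 -1.885
vertex 0.405 -2.59 -1.205
endloop
endfacet
facet normal -0.302 -0.692 0.656
outer loop
vertex 0.422 -3.375 -2.026
vertex 0.405 -2.59 -1.205
vertex -0.524 -2.778 -1.831
endloop
endfacet
facet normal -0.534 -0.845 -0.002
outer loop
vertex 0.422 -3.375 -2.026
vertex -0.524 -2.778 -1.831
vertex -0.193 -2.984 -2.897
endloop
endfacet
facet normal 0.034 -0.903 -0.429
outer loop
vertex 0.422 -3.375 -2.026
vertex -0.193 -2.984 -2.897
vertex 0.94 -2.925 -2.931
endloop
endfacet
facet normal 0.619 -0.785 -0.036
outer loop
vertex 0.422 -3.375 -2.026
vertex 0.94 -2.925 -2.931
vertex 1.31 -2.681 -1.885
endloop
endfacet
facet normal 0.602 0.013 0.799
outer loop
vertex 0.405 -2.59 -1.205
vertex 1.31 -2.681 -1.885
vertex 0.913 -1.656 -1.603
endloop
endfacet
facet normal -0.552 -0.048 0.833
outer loop
vertex -0.524 -2.778 -1.831
vertex 0.405 -2.59 -1.205
vertex -0.22 -1.715 -1.569
endloop
endfacet
facet normal -0.927 -0.296 -0.231
outer loop
vertex -0.193 -2.984 -2.897
vertex -0.524 -2.778 -1.831
vertex -0.59 -1.959 -2.615
endloop
endfacet
facet normal -0.007 -0.389 -0.921
outer loop
vertex 0.94 -2.925 -2.931
vertex -0.193 -2.984 -2.897
vertex 0.315 -2.05 -3.295
endloop
endfacet
facet normal 0.938 -0.198 -0.286
outer loop
vertex 1.31 -2.681 -1.885
vertex 0.94 -2.925 -2.931
vertex 1.244 -1.862 -2.669
endloop
endfacet
facet normal 0.756 -0.192 -0.625
outer loop
vertex -0.811 -1.971 3.017
vertex -1.223 -2.092 2.556
vertex -0.956 -1.542 2.71
endloop
endfacet
facet normal 0.307 0.620 0.722
outer loop
vertex -0.811 -1.971 3.017
vertex -0.956 -1.542 2.71
vertex -2.417 -1.788 3.544
endloop
endfacet
facet normal 0.756 -0.192 -0.625
outer loop
vertex -0.956 -1.542 2.71
vertex -1.223 -2.092 2.556
vertex -1.302 -1.527 2.287
endloop
endfacet
facet normal -0.100 0.988 0.117
outer loop
vertex -0.956 -1.542 2.71
vertex -1.302 -1.527 2.287
vertex -2.417 -1.788 3.544
endloop
endfacet
facet normal 0.756 -0.192 -0.625
outer loop
vertex -1.302 -1.527 2.287
vertex -1.223 -2.092 2.556
vertex -1.588 -1.937 2.067
endloop
endfacet
facet normal -0.625 0.660 -0.417
outer loop
vertex -1.302 -1.527 2.287
vertex -1.588 -1.937 2.067
vertex -2.417 -1.788 3.544
endloop
endfacet
facet normal 0.757 -0.191 -0.625
outer loop
vertex -1.588 -1.937 2.067
vertex -1.223 -2.092 2.556
vertex -1.599 -2.463 2.214
endloop
endfacet
facet normal -0.871 -0.115 -0.477
outer loop
vertex -1.588 -1.937 2.067
vertex -1.599 -2.463 2.214
vertex -2.417 -1.788 3.544
endloop
endfacet
facet normal 0.757 -0.191 -0.625
outer loop
vertex -1.599 -2.463 2.214
vertex -1.223 -2.092 2.556
vertex -1.327 -2.71 2.619
endloop
endfacet
facet normal -0.656 -0.755 -0.020
outer loop
vertex -1.599 -2.463 2.214
vertex -1.327 -2.71 2.619
vertex -2.417 -1.788 3.544
endloop
endfacet
facet normal 0.756 -0.191 -0.626
outer loop
vertex -1.327 -2.71 2.619
vertex -1.223 -2.092 2.556
vertex -0.976 -2.49 2.976
endloop
endfacet
facet normal -0.137 -0.778 0.614
outer loop
vertex -1.327 -2.71 2.619
vertex -0.976 -2.49 2.976
vertex -2.417 -1.788 3.544
endloop
endfacet
facet normal 0.756 -0.191 -0.626
outer loop
vertex -0.976 -2.49 2.976
vertex -1.223 -2.092 2.556
vertex -0.811 -1.971 3.017
endloop
endfacet
facet normal 0.290 -0.167 0.942
outer loop
vertex -0.976 -2.49 2.976
vertex -0.811 -1.971 3.017
vertex -2.417 -1.788 3.544
endloop
endfacet

endsolid


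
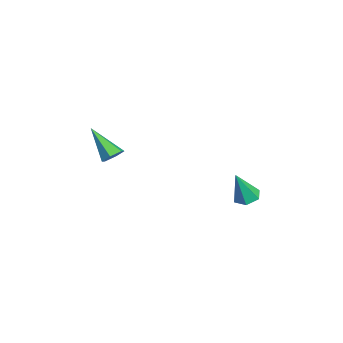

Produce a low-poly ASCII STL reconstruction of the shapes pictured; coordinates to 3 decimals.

solid 
facet normal -0.215 0.318 -0.923
outer loop
vertex 0.588 4.189 -1.767
vertex 0.08 3.616 -1.846
vertex -0.146 4.294 -1.56
endloop
endfacet
facet normal 0.268 0.794 0.546
outer loop
vertex 0.588 4.189 -1.767
vertex -0.146 4.294 -1.56
vertex 0.52 2.964 0.046
endloop
endfacet
facet normal -0.215 0.318 -0.923
outer loop
vertex -0.146 4.294 -1.56
vertex 0.08 3.616 -1.846
vertex -0.654 3.722 -1.639
endloop
endfacet
facet normal -0.618 0.461 0.638
outer loop
vertex -0.146 4.294 -1.56
vertex -0.654 3.722 -1.639
vertex 0.52 2.964 0.046
endloop
endfacet
facet normal -0.214 0.319 -0.923
outer loop
vertex -0.654 3.722 -1.639
vertex 0.08 3.616 -1.846
vertex -0.429 3.043 -1.926
endloop
endfacet
facet normal -0.820 -0.431 0.377
outer loop
vertex -0.654 3.722 -1.639
vertex -0.429 3.043 -1.926
vertex 0.52 2.964 0.046
endloop
endfacet
facet normal -0.214 0.319 -0.923
outer loop
vertex -0.429 3.043 -1.926
vertex 0.08 3.616 -1.846
vertex 0.306 2.938 -2.133
endloop
endfacet
facet normal -0.134 -0.991 0.025
outer loop
vertex -0.429 3.043 -1.926
vertex 0.306 2.938 -2.133
vertex 0.52 2.964 0.046
endloop
endfacet
facet normal -0.216 0.319 -0.923
outer loop
vertex 0.306 2.938 -2.133
vertex 0.08 3.616 -1.846
vertex 0.814 3.511 -2.054
endloop
endfacet
facet normal 0.751 -0.657 -0.066
outer loop
vertex 0.306 2.938 -2.133
vertex 0.814 3.511 -2.054
vertex 0.52 2.964 0.046
endloop
endfacet
facet normal -0.216 0.319 -0.923
outer loop
vertex 0.814 3.511 -2.054
vertex 0.08 3.616 -1.846
vertex 0.588 4.189 -1.767
endloop
endfacet
facet normal 0.952 0.235 0.195
outer loop
vertex 0.814 3.511 -2.054
vertex 0.588 4.189 -1.767
vertex 0.52 2.964 0.046
endloop
endfacet
facet normal 0.533 0.503 -0.680
outer loop
vertex 0.258 -3.425 1.538
vertex -0.332 -3.254 1.202
vertex -0.083 -2.837 1.706
endloop
endfacet
facet normal 0.523 0.060 0.850
outer loop
vertex 0.258 -3.425 1.538
vertex -0.083 -2.837 1.706
vertex -1.488 -4.346 2.678
endloop
endfacet
facet normal 0.533 0.503 -0.680
outer loop
vertex -0.083 -2.837 1.706
vertex -0.332 -3.254 1.202
vertex -0.673 -2.666 1.37
endloop
endfacet
facet normal -0.216 0.663 0.717
outer loop
vertex -0.083 -2.837 1.706
vertex -0.673 -2.666 1.37
vertex -1.488 -4.346 2.678
endloop
endfacet
facet normal 0.533 0.503 -0.680
outer loop
vertex -0.673 -2.666 1.37
vertex -0.332 -3.254 1.202
vertex -0.922 -3.083 0.866
endloop
endfacet
facet normal -0.883 0.467 0.050
outer loop
vertex -0.673 -2.666 1.37
vertex -0.922 -3.083 0.866
vertex -1.488 -4.346 2.678
endloop
endfacet
facet normal 0.533 0.503 -0.680
outer loop
vertex -0.922 -3.083 0.866
vertex -0.332 -3.254 1.202
vertex -0.581 -3.671 0.698
endloop
endfacet
facet normal -0.810 -0.331 -0.484
outer loop
vertex -0.922 -3.083 0.866
vertex -0.581 -3.671 0.698
vertex -1.488 -4.346 2.678
endloop
endfacet
facet normal 0.533 0.503 -0.680
outer loop
vertex -0.581 -3.671 0.698
vertex -0.332 -3.254 1.202
vertex 0.009 -3.842 1.034
endloop
endfacet
facet normal -0.071 -0.934 -0.351
outer loop
vertex -0.581 -3.671 0.698
vertex 0.009 -3.842 1.034
vertex -1.488 -4.346 2.678
endloop
endfacet
facet normal 0.533 0.503 -0.680
outer loop
vertex 0.009 -3.842 1.034
vertex -0.332 -3.254 1.202
vertex 0.258 -3.425 1.538
endloop
endfacet
facet normal 0.596 -0.738 0.316
outer loop
vertex 0.009 -3.842 1.034
vertex 0.258 -3.425 1.538
vertex -1.488 -4.346 2.678
endloop
endfacet

endsolid


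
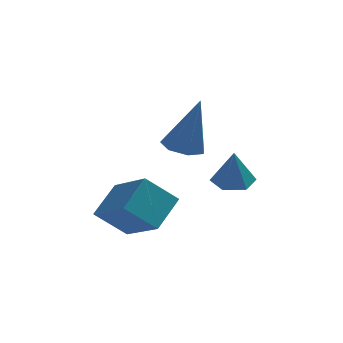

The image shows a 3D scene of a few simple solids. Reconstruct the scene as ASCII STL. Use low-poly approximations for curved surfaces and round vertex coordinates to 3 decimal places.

solid 
facet normal -0.015 0.233 -0.972
outer loop
vertex 1.796 3.276 -1.303
vertex 1.029 3.217 -1.305
vertex 1.363 3.893 -1.148
endloop
endfacet
facet normal 0.756 0.400 0.519
outer loop
vertex 1.796 3.276 -1.303
vertex 1.363 3.893 -1.148
vertex 1.051 2.883 0.085
endloop
endfacet
facet normal -0.016 0.234 -0.972
outer loop
vertex 1.363 3.893 -1.148
vertex 1.029 3.217 -1.305
vertex 0.595 3.835 -1.149
endloop
endfacet
facet normal -0.060 0.780 0.623
outer loop
vertex 1.363 3.893 -1.148
vertex 0.595 3.835 -1.149
vertex 1.051 2.883 0.085
endloop
endfacet
facet normal -0.015 0.235 -0.972
outer loop
vertex 0.595 3.835 -1.149
vertex 1.029 3.217 -1.305
vertex 0.261 3.159 -1.307
endloop
endfacet
facet normal -0.810 0.280 0.515
outer loop
vertex 0.595 3.835 -1.149
vertex 0.261 3.159 -1.307
vertex 1.051 2.883 0.085
endloop
endfacet
facet normal -0.015 0.234 -0.972
outer loop
vertex 0.261 3.159 -1.307
vertex 1.029 3.217 -1.305
vertex 0.694 2.542 -1.462
endloop
endfacet
facet normal -0.743 -0.597 0.303
outer loop
vertex 0.261 3.159 -1.307
vertex 0.694 2.542 -1.462
vertex 1.051 2.883 0.085
endloop
endfacet
facet normal -0.016 0.234 -0.972
outer loop
vertex 0.694 2.542 -1.462
vertex 1.029 3.217 -1.305
vertex 1.462 2.6 -1.461
endloop
endfacet
facet normal 0.074 -0.977 0.198
outer loop
vertex 0.694 2.542 -1.462
vertex 1.462 2.6 -1.461
vertex 1.051 2.883 0.085
endloop
endfacet
facet normal -0.016 0.235 -0.972
outer loop
vertex 1.462 2.6 -1.461
vertex 1.029 3.217 -1.305
vertex 1.796 3.276 -1.303
endloop
endfacet
facet normal 0.823 -0.478 0.306
outer loop
vertex 1.462 2.6 -1.461
vertex 1.796 3.276 -1.303
vertex 1.051 2.883 0.085
endloop
endfacet
facet normal -0.742 -0.080 0.666
outer loop
vertex -1.703 0.22 0.118
vertex -2.748 1.65 -0.876
vertex -2.326 -0.803 -0.699
endloop
endfacet
facet normal 0.514 -0.704 0.489
outer loop
vertex -1.272 -0.69 -1.644
vertex -1.703 0.22 0.118
vertex -2.326 -0.803 -0.699
endloop
endfacet
facet normal -0.742 -0.080 0.665
outer loop
vertex -2.326 -0.803 -0.699
vertex -2.748 1.65 -0.876
vertex -3.37 0.627 -1.693
endloop
endfacet
facet normal -0.430 -0.705 -0.564
outer loop
vertex -3.37 0.627 -1.693
vertex -1.272 -0.69 -1.644
vertex -2.326 -0.803 -0.699
endloop
endfacet
facet normal 0.430 0.706 0.564
outer loop
vertex -1.703 0.22 0.118
vertex -1.694 1.763 -1.821
vertex -2.748 1.65 -0.876
endloop
endfacet
facet normal 0.515 -0.704 0.489
outer loop
vertex -0.65 0.333 -0.827
vertex -1.703 0.22 0.118
vertex -1.272 -0.69 -1.644
endloop
endfacet
facet normal 0.430 0.706 0.563
outer loop
vertex -0.65 0.333 -0.827
vertex -1.694 1.763 -1.821
vertex -1.703 0.22 0.118
endloop
endfacet
facet normal -0.515 0.704 -0.490
outer loop
vertex -2.748 1.65 -0.876
vertex -1.694 1.763 -1.821
vertex -3.37 0.627 -1.693
endloop
endfacet
facet normal -0.430 -0.706 -0.563
outer loop
vertex -2.317 0.74 -2.638
vertex -1.272 -0.69 -1.644
vertex -3.37 0.627 -1.693
endloop
endfacet
facet normal -0.515 0.704 -0.489
outer loop
vertex -3.37 0.627 -1.693
vertex -1.694 1.763 -1.821
vertex -2.317 0.74 -2.638
endloop
endfacet
facet normal 0.742 0.080 -0.665
outer loop
vertex -2.317 0.74 -2.638
vertex -0.65 0.333 -0.827
vertex -1.272 -0.69 -1.644
endloop
endfacet
facet normal 0.742 0.079 -0.665
outer loop
vertex -1.694 1.763 -1.821
vertex -0.65 0.333 -0.827
vertex -2.317 0.74 -2.638
endloop
endfacet
facet normal -0.258 0.022 -0.966
outer loop
vertex 0.068 2.631 0.455
vertex -0.587 2.284 0.622
vertex -0.437 3.029 0.599
endloop
endfacet
facet normal 0.639 0.752 0.161
outer loop
vertex 0.068 2.631 0.455
vertex -0.437 3.029 0.599
vertex -0.033 2.236 2.698
endloop
endfacet
facet normal -0.257 0.022 -0.966
outer loop
vertex -0.437 3.029 0.599
vertex -0.587 2.284 0.622
vertex -1.056 2.866 0.76
endloop
endfacet
facet normal -0.144 0.916 0.374
outer loop
vertex -0.437 3.029 0.599
vertex -1.056 2.866 0.76
vertex -0.033 2.236 2.698
endloop
endfacet
facet normal -0.257 0.022 -0.966
outer loop
vertex -1.056 2.866 0.76
vertex -0.587 2.284 0.622
vertex -1.321 2.265 0.817
endloop
endfacet
facet normal -0.759 0.384 0.526
outer loop
vertex -1.056 2.866 0.76
vertex -1.321 2.265 0.817
vertex -0.033 2.236 2.698
endloop
endfacet
facet normal -0.257 0.024 -0.966
outer loop
vertex -1.321 2.265 0.817
vertex -0.587 2.284 0.622
vertex -1.033 1.678 0.726
endloop
endfacet
facet normal -0.743 -0.442 0.502
outer loop
vertex -1.321 2.265 0.817
vertex -1.033 1.678 0.726
vertex -0.033 2.236 2.698
endloop
endfacet
facet normal -0.257 0.023 -0.966
outer loop
vertex -1.033 1.678 0.726
vertex -0.587 2.284 0.622
vertex -0.41 1.548 0.557
endloop
endfacet
facet normal -0.109 -0.941 0.321
outer loop
vertex -1.033 1.678 0.726
vertex -0.41 1.548 0.557
vertex -0.033 2.236 2.698
endloop
endfacet
facet normal -0.258 0.023 -0.966
outer loop
vertex -0.41 1.548 0.557
vertex -0.587 2.284 0.622
vertex 0.081 1.972 0.436
endloop
endfacet
facet normal 0.666 -0.737 0.120
outer loop
vertex -0.41 1.548 0.557
vertex 0.081 1.972 0.436
vertex -0.033 2.236 2.698
endloop
endfacet
facet normal -0.258 0.023 -0.966
outer loop
vertex 0.081 1.972 0.436
vertex -0.587 2.284 0.622
vertex 0.068 2.631 0.455
endloop
endfacet
facet normal 0.999 0.018 0.048
outer loop
vertex 0.081 1.972 0.436
vertex 0.068 2.631 0.455
vertex -0.033 2.236 2.698
endloop
endfacet

endsolid
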